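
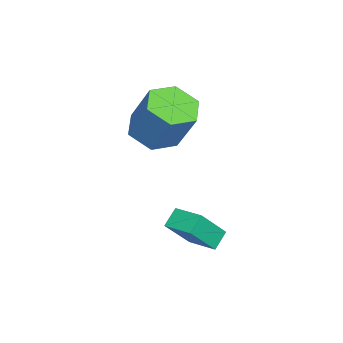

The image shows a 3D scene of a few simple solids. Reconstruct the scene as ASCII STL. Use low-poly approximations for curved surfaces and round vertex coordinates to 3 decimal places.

solid 
facet normal -0.531 -0.833 -0.157
outer loop
vertex 3.32 2.724 0.404
vertex 2.705 3.018 0.927
vertex 2.527 3.486 -0.958
endloop
endfacet
facet normal 0.716 -0.342 -0.608
outer loop
vertex 3.175 4.502 -0.767
vertex 3.32 2.724 0.404
vertex 2.527 3.486 -0.958
endloop
endfacet
facet normal -0.531 -0.833 -0.157
outer loop
vertex 2.527 3.486 -0.958
vertex 2.705 3.018 0.927
vertex 1.912 3.78 -0.434
endloop
endfacet
facet normal -0.454 0.436 -0.777
outer loop
vertex 1.912 3.78 -0.434
vertex 3.175 4.502 -0.767
vertex 2.527 3.486 -0.958
endloop
endfacet
facet normal 0.453 -0.435 0.778
outer loop
vertex 3.32 2.724 0.404
vertex 3.353 4.034 1.118
vertex 2.705 3.018 0.927
endloop
endfacet
facet normal 0.716 -0.343 -0.609
outer loop
vertex 3.968 3.74 0.594
vertex 3.32 2.724 0.404
vertex 3.175 4.502 -0.767
endloop
endfacet
facet normal 0.454 -0.435 0.777
outer loop
vertex 3.968 3.74 0.594
vertex 3.353 4.034 1.118
vertex 3.32 2.724 0.404
endloop
endfacet
facet normal -0.716 0.342 0.609
outer loop
vertex 2.705 3.018 0.927
vertex 3.353 4.034 1.118
vertex 1.912 3.78 -0.434
endloop
endfacet
facet normal -0.454 0.435 -0.778
outer loop
vertex 2.56 4.796 -0.244
vertex 3.175 4.502 -0.767
vertex 1.912 3.78 -0.434
endloop
endfacet
facet normal -0.716 0.343 0.608
outer loop
vertex 1.912 3.78 -0.434
vertex 3.353 4.034 1.118
vertex 2.56 4.796 -0.244
endloop
endfacet
facet normal 0.531 0.833 0.157
outer loop
vertex 2.56 4.796 -0.244
vertex 3.968 3.74 0.594
vertex 3.175 4.502 -0.767
endloop
endfacet
facet normal 0.531 0.833 0.156
outer loop
vertex 3.353 4.034 1.118
vertex 3.968 3.74 0.594
vertex 2.56 4.796 -0.244
endloop
endfacet
facet normal -0.294 -0.392 -0.872
outer loop
vertex 0.397 1.77 2.335
vertex -0.623 1.696 2.712
vertex -0.298 2.599 2.196
endloop
endfacet
facet normal 0.712 0.518 -0.474
outer loop
vertex 0.397 1.77 2.335
vertex -0.298 2.599 2.196
vertex 1.003 2.579 4.13
endloop
endfacet
facet normal 0.712 0.518 -0.474
outer loop
vertex 1.003 2.579 4.13
vertex -0.298 2.599 2.196
vertex 0.308 3.407 3.991
endloop
endfacet
facet normal 0.294 0.393 0.871
outer loop
vertex 1.003 2.579 4.13
vertex 0.308 3.407 3.991
vertex -0.017 2.504 4.508
endloop
endfacet
facet normal -0.294 -0.392 -0.872
outer loop
vertex -0.298 2.599 2.196
vertex -0.623 1.696 2.712
vertex -1.318 2.524 2.574
endloop
endfacet
facet normal -0.196 0.917 -0.347
outer loop
vertex -0.298 2.599 2.196
vertex -1.318 2.524 2.574
vertex 0.308 3.407 3.991
endloop
endfacet
facet normal -0.195 0.917 -0.347
outer loop
vertex 0.308 3.407 3.991
vertex -1.318 2.524 2.574
vertex -0.712 3.333 4.369
endloop
endfacet
facet normal 0.294 0.393 0.871
outer loop
vertex 0.308 3.407 3.991
vertex -0.712 3.333 4.369
vertex -0.017 2.504 4.508
endloop
endfacet
facet normal -0.294 -0.392 -0.872
outer loop
vertex -1.318 2.524 2.574
vertex -0.623 1.696 2.712
vertex -1.643 1.621 3.09
endloop
endfacet
facet normal -0.908 0.399 0.127
outer loop
vertex -1.318 2.524 2.574
vertex -1.643 1.621 3.09
vertex -0.712 3.333 4.369
endloop
endfacet
facet normal -0.908 0.399 0.127
outer loop
vertex -0.712 3.333 4.369
vertex -1.643 1.621 3.09
vertex -1.037 2.43 4.885
endloop
endfacet
facet normal 0.294 0.392 0.872
outer loop
vertex -0.712 3.333 4.369
vertex -1.037 2.43 4.885
vertex -0.017 2.504 4.508
endloop
endfacet
facet normal -0.294 -0.393 -0.871
outer loop
vertex -1.643 1.621 3.09
vertex -0.623 1.696 2.712
vertex -0.948 0.793 3.229
endloop
endfacet
facet normal -0.712 -0.518 0.474
outer loop
vertex -1.643 1.621 3.09
vertex -0.948 0.793 3.229
vertex -1.037 2.43 4.885
endloop
endfacet
facet normal -0.712 -0.518 0.474
outer loop
vertex -1.037 2.43 4.885
vertex -0.948 0.793 3.229
vertex -0.342 1.601 5.024
endloop
endfacet
facet normal 0.294 0.392 0.872
outer loop
vertex -1.037 2.43 4.885
vertex -0.342 1.601 5.024
vertex -0.017 2.504 4.508
endloop
endfacet
facet normal -0.294 -0.393 -0.871
outer loop
vertex -0.948 0.793 3.229
vertex -0.623 1.696 2.712
vertex 0.072 0.867 2.851
endloop
endfacet
facet normal 0.195 -0.917 0.347
outer loop
vertex -0.948 0.793 3.229
vertex 0.072 0.867 2.851
vertex -0.342 1.601 5.024
endloop
endfacet
facet normal 0.196 -0.917 0.347
outer loop
vertex -0.342 1.601 5.024
vertex 0.072 0.867 2.851
vertex 0.678 1.676 4.646
endloop
endfacet
facet normal 0.294 0.392 0.872
outer loop
vertex -0.342 1.601 5.024
vertex 0.678 1.676 4.646
vertex -0.017 2.504 4.508
endloop
endfacet
facet normal -0.294 -0.392 -0.872
outer loop
vertex 0.072 0.867 2.851
vertex -0.623 1.696 2.712
vertex 0.397 1.77 2.335
endloop
endfacet
facet normal 0.908 -0.399 -0.127
outer loop
vertex 0.072 0.867 2.851
vertex 0.397 1.77 2.335
vertex 0.678 1.676 4.646
endloop
endfacet
facet normal 0.908 -0.399 -0.127
outer loop
vertex 0.678 1.676 4.646
vertex 0.397 1.77 2.335
vertex 1.003 2.579 4.13
endloop
endfacet
facet normal 0.294 0.392 0.872
outer loop
vertex 0.678 1.676 4.646
vertex 1.003 2.579 4.13
vertex -0.017 2.504 4.508
endloop
endfacet

endsolid


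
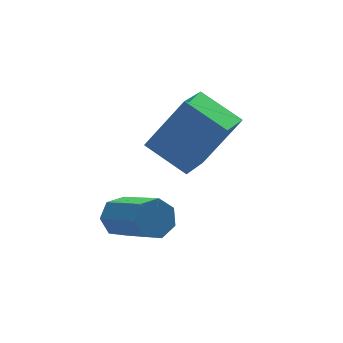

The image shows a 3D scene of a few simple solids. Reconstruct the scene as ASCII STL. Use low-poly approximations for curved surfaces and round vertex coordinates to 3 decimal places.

solid 
facet normal -0.551 0.154 -0.820
outer loop
vertex 0.457 1.756 2.848
vertex 1.469 2.587 2.325
vertex 1.101 0.558 2.191
endloop
endfacet
facet normal -0.718 -0.589 0.371
outer loop
vertex 2.191 0.253 3.815
vertex 0.457 1.756 2.848
vertex 1.101 0.558 2.191
endloop
endfacet
facet normal -0.551 0.154 -0.820
outer loop
vertex 1.101 0.558 2.191
vertex 1.469 2.587 2.325
vertex 2.113 1.389 1.668
endloop
endfacet
facet normal 0.426 -0.793 -0.435
outer loop
vertex 2.113 1.389 1.668
vertex 2.191 0.253 3.815
vertex 1.101 0.558 2.191
endloop
endfacet
facet normal -0.426 0.793 0.435
outer loop
vertex 0.457 1.756 2.848
vertex 2.559 2.282 3.949
vertex 1.469 2.587 2.325
endloop
endfacet
facet normal -0.718 -0.589 0.371
outer loop
vertex 1.547 1.451 4.472
vertex 0.457 1.756 2.848
vertex 2.191 0.253 3.815
endloop
endfacet
facet normal -0.426 0.793 0.435
outer loop
vertex 1.547 1.451 4.472
vertex 2.559 2.282 3.949
vertex 0.457 1.756 2.848
endloop
endfacet
facet normal 0.718 0.589 -0.371
outer loop
vertex 1.469 2.587 2.325
vertex 2.559 2.282 3.949
vertex 2.113 1.389 1.668
endloop
endfacet
facet normal 0.426 -0.793 -0.435
outer loop
vertex 3.203 1.084 3.292
vertex 2.191 0.253 3.815
vertex 2.113 1.389 1.668
endloop
endfacet
facet normal 0.718 0.589 -0.371
outer loop
vertex 2.113 1.389 1.668
vertex 2.559 2.282 3.949
vertex 3.203 1.084 3.292
endloop
endfacet
facet normal 0.551 -0.154 0.820
outer loop
vertex 3.203 1.084 3.292
vertex 1.547 1.451 4.472
vertex 2.191 0.253 3.815
endloop
endfacet
facet normal 0.551 -0.154 0.820
outer loop
vertex 2.559 2.282 3.949
vertex 1.547 1.451 4.472
vertex 3.203 1.084 3.292
endloop
endfacet
facet normal -0.115 0.832 -0.543
outer loop
vertex -0.445 1.293 1.33
vertex -0.738 0.948 0.863
vertex -1.006 1.245 1.375
endloop
endfacet
facet normal 0.020 0.548 0.836
outer loop
vertex -0.445 1.293 1.33
vertex -1.006 1.245 1.375
vertex -0.23 -0.263 2.344
endloop
endfacet
facet normal 0.020 0.548 0.836
outer loop
vertex -0.23 -0.263 2.344
vertex -1.006 1.245 1.375
vertex -0.791 -0.311 2.389
endloop
endfacet
facet normal 0.115 -0.832 0.543
outer loop
vertex -0.23 -0.263 2.344
vertex -0.791 -0.311 2.389
vertex -0.522 -0.608 1.877
endloop
endfacet
facet normal -0.116 0.832 -0.543
outer loop
vertex -1.006 1.245 1.375
vertex -0.738 0.948 0.863
vertex -1.364 0.973 1.035
endloop
endfacet
facet normal -0.764 0.275 0.584
outer loop
vertex -1.006 1.245 1.375
vertex -1.364 0.973 1.035
vertex -0.791 -0.311 2.389
endloop
endfacet
facet normal -0.764 0.275 0.584
outer loop
vertex -0.791 -0.311 2.389
vertex -1.364 0.973 1.035
vertex -1.149 -0.583 2.049
endloop
endfacet
facet normal 0.116 -0.832 0.543
outer loop
vertex -0.791 -0.311 2.389
vertex -1.149 -0.583 2.049
vertex -0.522 -0.608 1.877
endloop
endfacet
facet normal -0.116 0.833 -0.542
outer loop
vertex -1.364 0.973 1.035
vertex -0.738 0.948 0.863
vertex -1.251 0.683 0.565
endloop
endfacet
facet normal -0.973 -0.205 -0.108
outer loop
vertex -1.364 0.973 1.035
vertex -1.251 0.683 0.565
vertex -1.149 -0.583 2.049
endloop
endfacet
facet normal -0.972 -0.206 -0.109
outer loop
vertex -1.149 -0.583 2.049
vertex -1.251 0.683 0.565
vertex -1.035 -0.873 1.579
endloop
endfacet
facet normal 0.115 -0.833 0.542
outer loop
vertex -1.149 -0.583 2.049
vertex -1.035 -0.873 1.579
vertex -0.522 -0.608 1.877
endloop
endfacet
facet normal -0.115 0.832 -0.542
outer loop
vertex -1.251 0.683 0.565
vertex -0.738 0.948 0.863
vertex -0.751 0.592 0.319
endloop
endfacet
facet normal -0.450 -0.531 -0.718
outer loop
vertex -1.251 0.683 0.565
vertex -0.751 0.592 0.319
vertex -1.035 -0.873 1.579
endloop
endfacet
facet normal -0.450 -0.531 -0.718
outer loop
vertex -1.035 -0.873 1.579
vertex -0.751 0.592 0.319
vertex -0.536 -0.964 1.334
endloop
endfacet
facet normal 0.115 -0.832 0.543
outer loop
vertex -1.035 -0.873 1.579
vertex -0.536 -0.964 1.334
vertex -0.522 -0.608 1.877
endloop
endfacet
facet normal -0.115 0.832 -0.542
outer loop
vertex -0.751 0.592 0.319
vertex -0.738 0.948 0.863
vertex -0.241 0.769 0.483
endloop
endfacet
facet normal 0.412 -0.457 -0.788
outer loop
vertex -0.751 0.592 0.319
vertex -0.241 0.769 0.483
vertex -0.536 -0.964 1.334
endloop
endfacet
facet normal 0.411 -0.457 -0.789
outer loop
vertex -0.536 -0.964 1.334
vertex -0.241 0.769 0.483
vertex -0.026 -0.787 1.497
endloop
endfacet
facet normal 0.115 -0.832 0.543
outer loop
vertex -0.536 -0.964 1.334
vertex -0.026 -0.787 1.497
vertex -0.522 -0.608 1.877
endloop
endfacet
facet normal -0.115 0.832 -0.542
outer loop
vertex -0.241 0.769 0.483
vertex -0.738 0.948 0.863
vertex -0.105 1.081 0.933
endloop
endfacet
facet normal 0.964 -0.039 -0.264
outer loop
vertex -0.241 0.769 0.483
vertex -0.105 1.081 0.933
vertex -0.026 -0.787 1.497
endloop
endfacet
facet normal 0.964 -0.039 -0.264
outer loop
vertex -0.026 -0.787 1.497
vertex -0.105 1.081 0.933
vertex 0.11 -0.475 1.947
endloop
endfacet
facet normal 0.115 -0.832 0.542
outer loop
vertex -0.026 -0.787 1.497
vertex 0.11 -0.475 1.947
vertex -0.522 -0.608 1.877
endloop
endfacet
facet normal -0.115 0.832 -0.543
outer loop
vertex -0.105 1.081 0.933
vertex -0.738 0.948 0.863
vertex -0.445 1.293 1.33
endloop
endfacet
facet normal 0.790 0.408 0.458
outer loop
vertex -0.105 1.081 0.933
vertex -0.445 1.293 1.33
vertex 0.11 -0.475 1.947
endloop
endfacet
facet normal 0.790 0.408 0.458
outer loop
vertex 0.11 -0.475 1.947
vertex -0.445 1.293 1.33
vertex -0.23 -0.263 2.344
endloop
endfacet
facet normal 0.115 -0.832 0.543
outer loop
vertex 0.11 -0.475 1.947
vertex -0.23 -0.263 2.344
vertex -0.522 -0.608 1.877
endloop
endfacet

endsolid


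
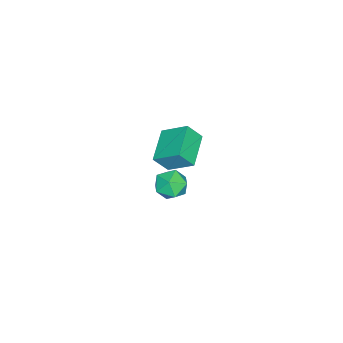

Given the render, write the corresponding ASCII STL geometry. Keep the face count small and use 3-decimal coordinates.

solid 
facet normal -0.344 0.515 -0.785
outer loop
vertex 0.348 -0.1 3.924
vertex 2.142 0.286 3.391
vertex 0.373 -1.458 3.022
endloop
endfacet
facet normal -0.939 -0.202 0.278
outer loop
vertex 0.778 -2.066 3.949
vertex 0.348 -0.1 3.924
vertex 0.373 -1.458 3.022
endloop
endfacet
facet normal -0.344 0.515 -0.785
outer loop
vertex 0.373 -1.458 3.022
vertex 2.142 0.286 3.391
vertex 2.166 -1.072 2.49
endloop
endfacet
facet normal 0.015 -0.833 -0.553
outer loop
vertex 2.166 -1.072 2.49
vertex 0.778 -2.066 3.949
vertex 0.373 -1.458 3.022
endloop
endfacet
facet normal -0.015 0.833 0.553
outer loop
vertex 0.348 -0.1 3.924
vertex 2.547 -0.322 4.318
vertex 2.142 0.286 3.391
endloop
endfacet
facet normal -0.939 -0.202 0.279
outer loop
vertex 0.754 -0.708 4.85
vertex 0.348 -0.1 3.924
vertex 0.778 -2.066 3.949
endloop
endfacet
facet normal -0.015 0.833 0.553
outer loop
vertex 0.754 -0.708 4.85
vertex 2.547 -0.322 4.318
vertex 0.348 -0.1 3.924
endloop
endfacet
facet normal 0.939 0.201 -0.278
outer loop
vertex 2.142 0.286 3.391
vertex 2.547 -0.322 4.318
vertex 2.166 -1.072 2.49
endloop
endfacet
facet normal 0.015 -0.833 -0.553
outer loop
vertex 2.572 -1.68 3.416
vertex 0.778 -2.066 3.949
vertex 2.166 -1.072 2.49
endloop
endfacet
facet normal 0.939 0.202 -0.279
outer loop
vertex 2.166 -1.072 2.49
vertex 2.547 -0.322 4.318
vertex 2.572 -1.68 3.416
endloop
endfacet
facet normal 0.344 -0.515 0.785
outer loop
vertex 2.572 -1.68 3.416
vertex 0.754 -0.708 4.85
vertex 0.778 -2.066 3.949
endloop
endfacet
facet normal 0.344 -0.515 0.785
outer loop
vertex 2.547 -0.322 4.318
vertex 0.754 -0.708 4.85
vertex 2.572 -1.68 3.416
endloop
endfacet
facet normal -0.588 0.588 0.556
outer loop
vertex -1.354 -1.682 -2.152
vertex -2.171 -2.125 -2.547
vertex -1.751 -2.498 -1.709
endloop
endfacet
facet normal 0.033 0.464 0.885
outer loop
vertex -1.354 -1.682 -2.152
vertex -1.751 -2.498 -1.709
vertex -0.749 -2.407 -1.794
endloop
endfacet
facet normal 0.558 0.692 0.458
outer loop
vertex -1.354 -1.682 -2.152
vertex -0.749 -2.407 -1.794
vertex -0.55 -1.977 -2.685
endloop
endfacet
facet normal 0.261 0.956 -0.135
outer loop
vertex -1.354 -1.682 -2.152
vertex -0.55 -1.977 -2.685
vertex -1.428 -1.803 -3.151
endloop
endfacet
facet normal -0.447 0.891 -0.075
outer loop
vertex -1.354 -1.682 -2.152
vertex -1.428 -1.803 -3.151
vertex -2.171 -2.125 -2.547
endloop
endfacet
facet normal 0.104 -0.241 0.965
outer loop
vertex -0.749 -2.407 -1.794
vertex -1.751 -2.498 -1.709
vertex -1.192 -3.297 -1.969
endloop
endfacet
facet normal -0.901 -0.043 0.432
outer loop
vertex -1.751 -2.498 -1.709
vertex -2.171 -2.125 -2.547
vertex -2.07 -3.123 -2.435
endloop
endfacet
facet normal -0.673 0.450 -0.587
outer loop
vertex -2.171 -2.125 -2.547
vertex -1.428 -1.803 -3.151
vertex -1.871 -2.693 -3.326
endloop
endfacet
facet normal 0.473 0.554 -0.685
outer loop
vertex -1.428 -1.803 -3.151
vertex -0.55 -1.977 -2.685
vertex -0.869 -2.602 -3.411
endloop
endfacet
facet normal 0.953 0.127 0.274
outer loop
vertex -0.55 -1.977 -2.685
vertex -0.749 -2.407 -1.794
vertex -0.449 -2.975 -2.573
endloop
endfacet
facet normal -0.261 -0.956 0.135
outer loop
vertex -1.266 -3.418 -2.968
vertex -1.192 -3.297 -1.969
vertex -2.07 -3.123 -2.435
endloop
endfacet
facet normal -0.558 -0.692 -0.458
outer loop
vertex -1.266 -3.418 -2.968
vertex -2.07 -3.123 -2.435
vertex -1.871 -2.693 -3.326
endloop
endfacet
facet normal -0.033 -0.464 -0.885
outer loop
vertex -1.266 -3.418 -2.968
vertex -1.871 -2.693 -3.326
vertex -0.869 -2.602 -3.411
endloop
endfacet
facet normal 0.588 -0.588 -0.556
outer loop
vertex -1.266 -3.418 -2.968
vertex -0.869 -2.602 -3.411
vertex -0.449 -2.975 -2.573
endloop
endfacet
facet normal 0.447 -0.891 0.075
outer loop
vertex -1.266 -3.418 -2.968
vertex -0.449 -2.975 -2.573
vertex -1.192 -3.297 -1.969
endloop
endfacet
facet normal -0.473 -0.554 0.685
outer loop
vertex -2.07 -3.123 -2.435
vertex -1.192 -3.297 -1.969
vertex -1.751 -2.498 -1.709
endloop
endfacet
facet normal -0.953 -0.127 -0.274
outer loop
vertex -1.871 -2.693 -3.326
vertex -2.07 -3.123 -2.435
vertex -2.171 -2.125 -2.547
endloop
endfacet
facet normal -0.104 0.241 -0.965
outer loop
vertex -0.869 -2.602 -3.411
vertex -1.871 -2.693 -3.326
vertex -1.428 -1.803 -3.151
endloop
endfacet
facet normal 0.901 0.043 -0.432
outer loop
vertex -0.449 -2.975 -2.573
vertex -0.869 -2.602 -3.411
vertex -0.55 -1.977 -2.685
endloop
endfacet
facet normal 0.673 -0.450 0.587
outer loop
vertex -1.192 -3.297 -1.969
vertex -0.449 -2.975 -2.573
vertex -0.749 -2.407 -1.794
endloop
endfacet

endsolid


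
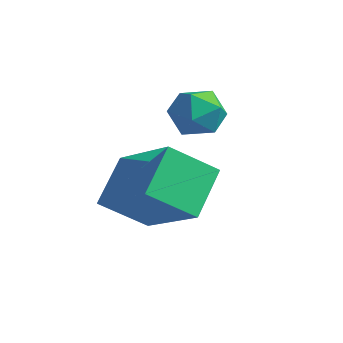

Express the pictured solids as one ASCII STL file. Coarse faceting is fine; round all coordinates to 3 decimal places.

solid 
facet normal -0.524 -0.478 0.705
outer loop
vertex -0.488 0.307 2.659
vertex -0.234 -0.357 2.398
vertex 0.152 0.011 2.934
endloop
endfacet
facet normal -0.322 0.169 0.931
outer loop
vertex -0.488 0.307 2.659
vertex 0.152 0.011 2.934
vertex 0.111 0.752 2.785
endloop
endfacet
facet normal -0.586 0.654 0.478
outer loop
vertex -0.488 0.307 2.659
vertex 0.111 0.752 2.785
vertex -0.301 0.842 2.157
endloop
endfacet
facet normal -0.951 0.307 -0.028
outer loop
vertex -0.488 0.307 2.659
vertex -0.301 0.842 2.157
vertex -0.515 0.156 1.917
endloop
endfacet
facet normal -0.912 -0.394 0.113
outer loop
vertex -0.488 0.307 2.659
vertex -0.515 0.156 1.917
vertex -0.234 -0.357 2.398
endloop
endfacet
facet normal 0.388 0.202 0.899
outer loop
vertex 0.111 0.752 2.785
vertex 0.152 0.011 2.934
vertex 0.735 0.364 2.603
endloop
endfacet
facet normal 0.064 -0.844 0.533
outer loop
vertex 0.152 0.011 2.934
vertex -0.234 -0.357 2.398
vertex 0.521 -0.322 2.363
endloop
endfacet
facet normal -0.564 -0.708 -0.425
outer loop
vertex -0.234 -0.357 2.398
vertex -0.515 0.156 1.917
vertex 0.109 -0.232 1.735
endloop
endfacet
facet normal -0.628 0.424 -0.653
outer loop
vertex -0.515 0.156 1.917
vertex -0.301 0.842 2.157
vertex 0.068 0.509 1.586
endloop
endfacet
facet normal -0.038 0.985 0.166
outer loop
vertex -0.301 0.842 2.157
vertex 0.111 0.752 2.785
vertex 0.454 0.877 2.122
endloop
endfacet
facet normal 0.951 -0.307 0.028
outer loop
vertex 0.708 0.213 1.861
vertex 0.735 0.364 2.603
vertex 0.521 -0.322 2.363
endloop
endfacet
facet normal 0.586 -0.654 -0.478
outer loop
vertex 0.708 0.213 1.861
vertex 0.521 -0.322 2.363
vertex 0.109 -0.232 1.735
endloop
endfacet
facet normal 0.322 -0.169 -0.931
outer loop
vertex 0.708 0.213 1.861
vertex 0.109 -0.232 1.735
vertex 0.068 0.509 1.586
endloop
endfacet
facet normal 0.524 0.478 -0.705
outer loop
vertex 0.708 0.213 1.861
vertex 0.068 0.509 1.586
vertex 0.454 0.877 2.122
endloop
endfacet
facet normal 0.912 0.394 -0.113
outer loop
vertex 0.708 0.213 1.861
vertex 0.454 0.877 2.122
vertex 0.735 0.364 2.603
endloop
endfacet
facet normal 0.628 -0.424 0.653
outer loop
vertex 0.521 -0.322 2.363
vertex 0.735 0.364 2.603
vertex 0.152 0.011 2.934
endloop
endfacet
facet normal 0.038 -0.985 -0.166
outer loop
vertex 0.109 -0.232 1.735
vertex 0.521 -0.322 2.363
vertex -0.234 -0.357 2.398
endloop
endfacet
facet normal -0.388 -0.202 -0.899
outer loop
vertex 0.068 0.509 1.586
vertex 0.109 -0.232 1.735
vertex -0.515 0.156 1.917
endloop
endfacet
facet normal -0.064 0.844 -0.533
outer loop
vertex 0.454 0.877 2.122
vertex 0.068 0.509 1.586
vertex -0.301 0.842 2.157
endloop
endfacet
facet normal 0.564 0.708 0.425
outer loop
vertex 0.735 0.364 2.603
vertex 0.454 0.877 2.122
vertex 0.111 0.752 2.785
endloop
endfacet
facet normal -0.475 -0.655 0.588
outer loop
vertex 1.309 -2.536 1.213
vertex 0.924 -1.458 2.103
vertex -0.529 -2.239 0.059
endloop
endfacet
facet normal 0.266 -0.743 -0.614
outer loop
vertex 0.136 -1.322 -0.763
vertex 1.309 -2.536 1.213
vertex -0.529 -2.239 0.059
endloop
endfacet
facet normal -0.474 -0.656 0.588
outer loop
vertex -0.529 -2.239 0.059
vertex 0.924 -1.458 2.103
vertex -0.914 -1.162 0.95
endloop
endfacet
facet normal -0.839 0.136 -0.527
outer loop
vertex -0.914 -1.162 0.95
vertex 0.136 -1.322 -0.763
vertex -0.529 -2.239 0.059
endloop
endfacet
facet normal 0.839 -0.136 0.527
outer loop
vertex 1.309 -2.536 1.213
vertex 1.589 -0.541 1.281
vertex 0.924 -1.458 2.103
endloop
endfacet
facet normal 0.266 -0.743 -0.614
outer loop
vertex 1.974 -1.618 0.39
vertex 1.309 -2.536 1.213
vertex 0.136 -1.322 -0.763
endloop
endfacet
facet normal 0.839 -0.136 0.527
outer loop
vertex 1.974 -1.618 0.39
vertex 1.589 -0.541 1.281
vertex 1.309 -2.536 1.213
endloop
endfacet
facet normal -0.266 0.743 0.614
outer loop
vertex 0.924 -1.458 2.103
vertex 1.589 -0.541 1.281
vertex -0.914 -1.162 0.95
endloop
endfacet
facet normal -0.839 0.135 -0.527
outer loop
vertex -0.249 -0.244 0.127
vertex 0.136 -1.322 -0.763
vertex -0.914 -1.162 0.95
endloop
endfacet
facet normal -0.266 0.743 0.614
outer loop
vertex -0.914 -1.162 0.95
vertex 1.589 -0.541 1.281
vertex -0.249 -0.244 0.127
endloop
endfacet
facet normal 0.474 0.655 -0.588
outer loop
vertex -0.249 -0.244 0.127
vertex 1.974 -1.618 0.39
vertex 0.136 -1.322 -0.763
endloop
endfacet
facet normal 0.475 0.656 -0.587
outer loop
vertex 1.589 -0.541 1.281
vertex 1.974 -1.618 0.39
vertex -0.249 -0.244 0.127
endloop
endfacet

endsolid


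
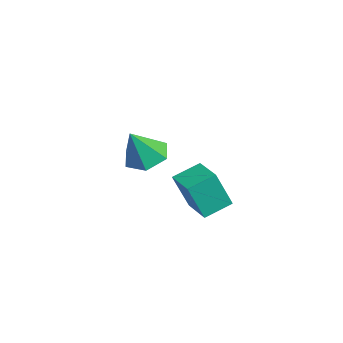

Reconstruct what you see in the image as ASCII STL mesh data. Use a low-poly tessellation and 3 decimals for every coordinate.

solid 
facet normal -0.278 0.405 -0.871
outer loop
vertex -3.233 0.819 -1.031
vertex -3.86 0.18 -1.128
vertex -4.062 0.949 -0.706
endloop
endfacet
facet normal 0.367 0.630 0.684
outer loop
vertex -3.233 0.819 -1.031
vertex -4.062 0.949 -0.706
vertex -3.42 -0.46 0.248
endloop
endfacet
facet normal -0.278 0.405 -0.871
outer loop
vertex -4.062 0.949 -0.706
vertex -3.86 0.18 -1.128
vertex -4.689 0.31 -0.803
endloop
endfacet
facet normal -0.470 0.338 0.815
outer loop
vertex -4.062 0.949 -0.706
vertex -4.689 0.31 -0.803
vertex -3.42 -0.46 0.248
endloop
endfacet
facet normal -0.278 0.405 -0.871
outer loop
vertex -4.689 0.31 -0.803
vertex -3.86 0.18 -1.128
vertex -4.486 -0.459 -1.225
endloop
endfacet
facet normal -0.714 -0.472 0.517
outer loop
vertex -4.689 0.31 -0.803
vertex -4.486 -0.459 -1.225
vertex -3.42 -0.46 0.248
endloop
endfacet
facet normal -0.278 0.405 -0.871
outer loop
vertex -4.486 -0.459 -1.225
vertex -3.86 0.18 -1.128
vertex -3.657 -0.589 -1.55
endloop
endfacet
facet normal -0.121 -0.989 0.087
outer loop
vertex -4.486 -0.459 -1.225
vertex -3.657 -0.589 -1.55
vertex -3.42 -0.46 0.248
endloop
endfacet
facet normal -0.278 0.405 -0.871
outer loop
vertex -3.657 -0.589 -1.55
vertex -3.86 0.18 -1.128
vertex -3.03 0.05 -1.453
endloop
endfacet
facet normal 0.716 -0.696 -0.044
outer loop
vertex -3.657 -0.589 -1.55
vertex -3.03 0.05 -1.453
vertex -3.42 -0.46 0.248
endloop
endfacet
facet normal -0.278 0.405 -0.871
outer loop
vertex -3.03 0.05 -1.453
vertex -3.86 0.18 -1.128
vertex -3.233 0.819 -1.031
endloop
endfacet
facet normal 0.960 0.114 0.254
outer loop
vertex -3.03 0.05 -1.453
vertex -3.233 0.819 -1.031
vertex -3.42 -0.46 0.248
endloop
endfacet
facet normal -0.961 -0.272 -0.049
outer loop
vertex -0.094 0.512 -0.155
vertex -0.397 1.508 0.26
vertex -0.186 1.103 -1.639
endloop
endfacet
facet normal 0.270 -0.889 -0.371
outer loop
vertex 0.977 1.432 -1.58
vertex -0.094 0.512 -0.155
vertex -0.186 1.103 -1.639
endloop
endfacet
facet normal -0.961 -0.272 -0.049
outer loop
vertex -0.186 1.103 -1.639
vertex -0.397 1.508 0.26
vertex -0.489 2.098 -1.224
endloop
endfacet
facet normal -0.057 0.369 -0.928
outer loop
vertex -0.489 2.098 -1.224
vertex 0.977 1.432 -1.58
vertex -0.186 1.103 -1.639
endloop
endfacet
facet normal 0.057 -0.369 0.928
outer loop
vertex -0.094 0.512 -0.155
vertex 0.766 1.837 0.319
vertex -0.397 1.508 0.26
endloop
endfacet
facet normal 0.271 -0.889 -0.370
outer loop
vertex 1.069 0.842 -0.096
vertex -0.094 0.512 -0.155
vertex 0.977 1.432 -1.58
endloop
endfacet
facet normal 0.058 -0.369 0.928
outer loop
vertex 1.069 0.842 -0.096
vertex 0.766 1.837 0.319
vertex -0.094 0.512 -0.155
endloop
endfacet
facet normal -0.270 0.889 0.370
outer loop
vertex -0.397 1.508 0.26
vertex 0.766 1.837 0.319
vertex -0.489 2.098 -1.224
endloop
endfacet
facet normal -0.058 0.369 -0.928
outer loop
vertex 0.674 2.428 -1.165
vertex 0.977 1.432 -1.58
vertex -0.489 2.098 -1.224
endloop
endfacet
facet normal -0.271 0.888 0.371
outer loop
vertex -0.489 2.098 -1.224
vertex 0.766 1.837 0.319
vertex 0.674 2.428 -1.165
endloop
endfacet
facet normal 0.961 0.272 0.049
outer loop
vertex 0.674 2.428 -1.165
vertex 1.069 0.842 -0.096
vertex 0.977 1.432 -1.58
endloop
endfacet
facet normal 0.961 0.272 0.049
outer loop
vertex 0.766 1.837 0.319
vertex 1.069 0.842 -0.096
vertex 0.674 2.428 -1.165
endloop
endfacet

endsolid


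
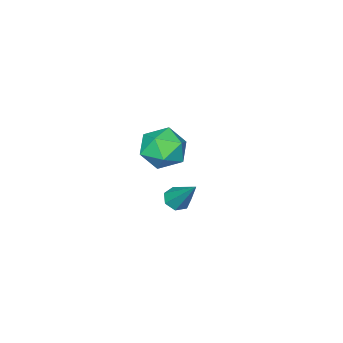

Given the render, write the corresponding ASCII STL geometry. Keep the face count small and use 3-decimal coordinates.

solid 
facet normal -0.143 -0.626 -0.766
outer loop
vertex 2.04 0.875 -0.015
vertex 1.462 0.992 -0.003
vertex 1.887 1.267 -0.307
endloop
endfacet
facet normal 0.948 0.308 -0.083
outer loop
vertex 2.04 0.875 -0.015
vertex 1.887 1.267 -0.307
vertex 1.738 2.208 1.483
endloop
endfacet
facet normal -0.142 -0.627 -0.766
outer loop
vertex 1.887 1.267 -0.307
vertex 1.462 0.992 -0.003
vertex 1.413 1.451 -0.37
endloop
endfacet
facet normal 0.377 0.832 -0.406
outer loop
vertex 1.887 1.267 -0.307
vertex 1.413 1.451 -0.37
vertex 1.738 2.208 1.483
endloop
endfacet
facet normal -0.142 -0.627 -0.766
outer loop
vertex 1.413 1.451 -0.37
vertex 1.462 0.992 -0.003
vertex 0.977 1.29 -0.157
endloop
endfacet
facet normal -0.447 0.853 -0.270
outer loop
vertex 1.413 1.451 -0.37
vertex 0.977 1.29 -0.157
vertex 1.738 2.208 1.483
endloop
endfacet
facet normal -0.142 -0.627 -0.766
outer loop
vertex 0.977 1.29 -0.157
vertex 1.462 0.992 -0.003
vertex 0.906 0.904 0.172
endloop
endfacet
facet normal -0.908 0.356 0.222
outer loop
vertex 0.977 1.29 -0.157
vertex 0.906 0.904 0.172
vertex 1.738 2.208 1.483
endloop
endfacet
facet normal -0.142 -0.626 -0.766
outer loop
vertex 0.906 0.904 0.172
vertex 1.462 0.992 -0.003
vertex 1.254 0.584 0.369
endloop
endfacet
facet normal -0.657 -0.284 0.699
outer loop
vertex 0.906 0.904 0.172
vertex 1.254 0.584 0.369
vertex 1.738 2.208 1.483
endloop
endfacet
facet normal -0.141 -0.627 -0.766
outer loop
vertex 1.254 0.584 0.369
vertex 1.462 0.992 -0.003
vertex 1.759 0.572 0.286
endloop
endfacet
facet normal 0.118 -0.585 0.802
outer loop
vertex 1.254 0.584 0.369
vertex 1.759 0.572 0.286
vertex 1.738 2.208 1.483
endloop
endfacet
facet normal -0.143 -0.628 -0.765
outer loop
vertex 1.759 0.572 0.286
vertex 1.462 0.992 -0.003
vertex 2.04 0.875 -0.015
endloop
endfacet
facet normal 0.832 -0.321 0.453
outer loop
vertex 1.759 0.572 0.286
vertex 2.04 0.875 -0.015
vertex 1.738 2.208 1.483
endloop
endfacet
facet normal -0.536 0.842 0.062
outer loop
vertex -2.992 -2.677 -2.047
vertex -3.842 -3.258 -1.497
vertex -2.984 -2.757 -0.883
endloop
endfacet
facet normal 0.164 0.984 0.067
outer loop
vertex -2.992 -2.677 -2.047
vertex -2.984 -2.757 -0.883
vertex -1.991 -2.882 -1.482
endloop
endfacet
facet normal 0.447 0.719 -0.532
outer loop
vertex -2.992 -2.677 -2.047
vertex -1.991 -2.882 -1.482
vertex -2.234 -3.459 -2.467
endloop
endfacet
facet normal -0.076 0.414 -0.907
outer loop
vertex -2.992 -2.677 -2.047
vertex -2.234 -3.459 -2.467
vertex -3.378 -3.691 -2.477
endloop
endfacet
facet normal -0.684 0.490 -0.540
outer loop
vertex -2.992 -2.677 -2.047
vertex -3.378 -3.691 -2.477
vertex -3.842 -3.258 -1.497
endloop
endfacet
facet normal 0.454 0.640 0.620
outer loop
vertex -1.991 -2.882 -1.482
vertex -2.984 -2.757 -0.883
vertex -2.222 -3.589 -0.583
endloop
endfacet
facet normal -0.677 0.410 0.612
outer loop
vertex -2.984 -2.757 -0.883
vertex -3.842 -3.258 -1.497
vertex -3.366 -3.821 -0.593
endloop
endfacet
facet normal -0.918 -0.162 -0.363
outer loop
vertex -3.842 -3.258 -1.497
vertex -3.378 -3.691 -2.477
vertex -3.609 -4.398 -1.578
endloop
endfacet
facet normal 0.066 -0.284 -0.956
outer loop
vertex -3.378 -3.691 -2.477
vertex -2.234 -3.459 -2.467
vertex -2.616 -4.523 -2.177
endloop
endfacet
facet normal 0.913 0.211 -0.349
outer loop
vertex -2.234 -3.459 -2.467
vertex -1.991 -2.882 -1.482
vertex -1.758 -4.022 -1.563
endloop
endfacet
facet normal 0.076 -0.414 0.907
outer loop
vertex -2.608 -4.603 -1.013
vertex -2.222 -3.589 -0.583
vertex -3.366 -3.821 -0.593
endloop
endfacet
facet normal -0.447 -0.719 0.532
outer loop
vertex -2.608 -4.603 -1.013
vertex -3.366 -3.821 -0.593
vertex -3.609 -4.398 -1.578
endloop
endfacet
facet normal -0.164 -0.984 -0.067
outer loop
vertex -2.608 -4.603 -1.013
vertex -3.609 -4.398 -1.578
vertex -2.616 -4.523 -2.177
endloop
endfacet
facet normal 0.536 -0.842 -0.062
outer loop
vertex -2.608 -4.603 -1.013
vertex -2.616 -4.523 -2.177
vertex -1.758 -4.022 -1.563
endloop
endfacet
facet normal 0.684 -0.490 0.540
outer loop
vertex -2.608 -4.603 -1.013
vertex -1.758 -4.022 -1.563
vertex -2.222 -3.589 -0.583
endloop
endfacet
facet normal -0.066 0.284 0.956
outer loop
vertex -3.366 -3.821 -0.593
vertex -2.222 -3.589 -0.583
vertex -2.984 -2.757 -0.883
endloop
endfacet
facet normal -0.913 -0.211 0.349
outer loop
vertex -3.609 -4.398 -1.578
vertex -3.366 -3.821 -0.593
vertex -3.842 -3.258 -1.497
endloop
endfacet
facet normal -0.454 -0.640 -0.620
outer loop
vertex -2.616 -4.523 -2.177
vertex -3.609 -4.398 -1.578
vertex -3.378 -3.691 -2.477
endloop
endfacet
facet normal 0.677 -0.410 -0.612
outer loop
vertex -1.758 -4.022 -1.563
vertex -2.616 -4.523 -2.177
vertex -2.234 -3.459 -2.467
endloop
endfacet
facet normal 0.918 0.162 0.363
outer loop
vertex -2.222 -3.589 -0.583
vertex -1.758 -4.022 -1.563
vertex -1.991 -2.882 -1.482
endloop
endfacet

endsolid


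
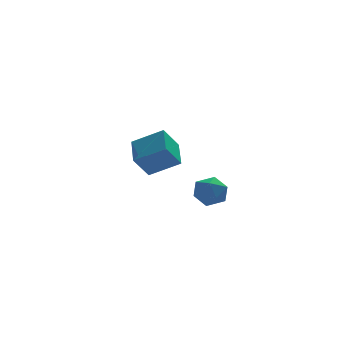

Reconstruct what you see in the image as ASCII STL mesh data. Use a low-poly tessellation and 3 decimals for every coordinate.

solid 
facet normal -0.639 0.759 0.125
outer loop
vertex 1.482 -1.642 -3.355
vertex 1.536 -1.708 -2.677
vertex 1.962 -1.294 -3.015
endloop
endfacet
facet normal -0.267 0.836 -0.479
outer loop
vertex 1.482 -1.642 -3.355
vertex 1.962 -1.294 -3.015
vertex 2.112 -1.589 -3.613
endloop
endfacet
facet normal -0.385 0.260 -0.886
outer loop
vertex 1.482 -1.642 -3.355
vertex 2.112 -1.589 -3.613
vertex 1.78 -2.185 -3.644
endloop
endfacet
facet normal -0.829 -0.171 -0.532
outer loop
vertex 1.482 -1.642 -3.355
vertex 1.78 -2.185 -3.644
vertex 1.424 -2.259 -3.066
endloop
endfacet
facet normal -0.986 0.136 0.092
outer loop
vertex 1.482 -1.642 -3.355
vertex 1.424 -2.259 -3.066
vertex 1.536 -1.708 -2.677
endloop
endfacet
facet normal 0.426 0.849 -0.312
outer loop
vertex 2.112 -1.589 -3.613
vertex 1.962 -1.294 -3.015
vertex 2.556 -1.621 -3.094
endloop
endfacet
facet normal -0.176 0.725 0.666
outer loop
vertex 1.962 -1.294 -3.015
vertex 1.536 -1.708 -2.677
vertex 2.2 -1.695 -2.516
endloop
endfacet
facet normal -0.737 -0.283 0.613
outer loop
vertex 1.536 -1.708 -2.677
vertex 1.424 -2.259 -3.066
vertex 1.868 -2.291 -2.547
endloop
endfacet
facet normal -0.483 -0.781 -0.397
outer loop
vertex 1.424 -2.259 -3.066
vertex 1.78 -2.185 -3.644
vertex 2.018 -2.586 -3.145
endloop
endfacet
facet normal 0.236 -0.081 -0.968
outer loop
vertex 1.78 -2.185 -3.644
vertex 2.112 -1.589 -3.613
vertex 2.444 -2.172 -3.483
endloop
endfacet
facet normal 0.829 0.171 0.532
outer loop
vertex 2.498 -2.238 -2.805
vertex 2.556 -1.621 -3.094
vertex 2.2 -1.695 -2.516
endloop
endfacet
facet normal 0.385 -0.260 0.886
outer loop
vertex 2.498 -2.238 -2.805
vertex 2.2 -1.695 -2.516
vertex 1.868 -2.291 -2.547
endloop
endfacet
facet normal 0.267 -0.836 0.479
outer loop
vertex 2.498 -2.238 -2.805
vertex 1.868 -2.291 -2.547
vertex 2.018 -2.586 -3.145
endloop
endfacet
facet normal 0.639 -0.759 -0.125
outer loop
vertex 2.498 -2.238 -2.805
vertex 2.018 -2.586 -3.145
vertex 2.444 -2.172 -3.483
endloop
endfacet
facet normal 0.986 -0.136 -0.092
outer loop
vertex 2.498 -2.238 -2.805
vertex 2.444 -2.172 -3.483
vertex 2.556 -1.621 -3.094
endloop
endfacet
facet normal 0.483 0.781 0.397
outer loop
vertex 2.2 -1.695 -2.516
vertex 2.556 -1.621 -3.094
vertex 1.962 -1.294 -3.015
endloop
endfacet
facet normal -0.236 0.081 0.968
outer loop
vertex 1.868 -2.291 -2.547
vertex 2.2 -1.695 -2.516
vertex 1.536 -1.708 -2.677
endloop
endfacet
facet normal -0.426 -0.849 0.312
outer loop
vertex 2.018 -2.586 -3.145
vertex 1.868 -2.291 -2.547
vertex 1.424 -2.259 -3.066
endloop
endfacet
facet normal 0.176 -0.725 -0.666
outer loop
vertex 2.444 -2.172 -3.483
vertex 2.018 -2.586 -3.145
vertex 1.78 -2.185 -3.644
endloop
endfacet
facet normal 0.737 0.283 -0.613
outer loop
vertex 2.556 -1.621 -3.094
vertex 2.444 -2.172 -3.483
vertex 2.112 -1.589 -3.613
endloop
endfacet
facet normal -0.565 -0.229 0.792
outer loop
vertex 1.251 1.38 -2.204
vertex 1.452 2.559 -1.72
vertex 0.166 1.83 -2.848
endloop
endfacet
facet normal -0.157 -0.914 -0.375
outer loop
vertex 0.788 2.081 -3.72
vertex 1.251 1.38 -2.204
vertex 0.166 1.83 -2.848
endloop
endfacet
facet normal -0.566 -0.228 0.792
outer loop
vertex 0.166 1.83 -2.848
vertex 1.452 2.559 -1.72
vertex 0.367 3.009 -2.365
endloop
endfacet
facet normal -0.810 0.335 -0.481
outer loop
vertex 0.367 3.009 -2.365
vertex 0.788 2.081 -3.72
vertex 0.166 1.83 -2.848
endloop
endfacet
facet normal 0.810 -0.336 0.481
outer loop
vertex 1.251 1.38 -2.204
vertex 2.074 2.81 -2.592
vertex 1.452 2.559 -1.72
endloop
endfacet
facet normal -0.156 -0.914 -0.375
outer loop
vertex 1.873 1.631 -3.075
vertex 1.251 1.38 -2.204
vertex 0.788 2.081 -3.72
endloop
endfacet
facet normal 0.810 -0.335 0.482
outer loop
vertex 1.873 1.631 -3.075
vertex 2.074 2.81 -2.592
vertex 1.251 1.38 -2.204
endloop
endfacet
facet normal 0.156 0.914 0.375
outer loop
vertex 1.452 2.559 -1.72
vertex 2.074 2.81 -2.592
vertex 0.367 3.009 -2.365
endloop
endfacet
facet normal -0.810 0.336 -0.481
outer loop
vertex 0.989 3.26 -3.236
vertex 0.788 2.081 -3.72
vertex 0.367 3.009 -2.365
endloop
endfacet
facet normal 0.156 0.914 0.375
outer loop
vertex 0.367 3.009 -2.365
vertex 2.074 2.81 -2.592
vertex 0.989 3.26 -3.236
endloop
endfacet
facet normal 0.566 0.229 -0.792
outer loop
vertex 0.989 3.26 -3.236
vertex 1.873 1.631 -3.075
vertex 0.788 2.081 -3.72
endloop
endfacet
facet normal 0.565 0.228 -0.793
outer loop
vertex 2.074 2.81 -2.592
vertex 1.873 1.631 -3.075
vertex 0.989 3.26 -3.236
endloop
endfacet

endsolid


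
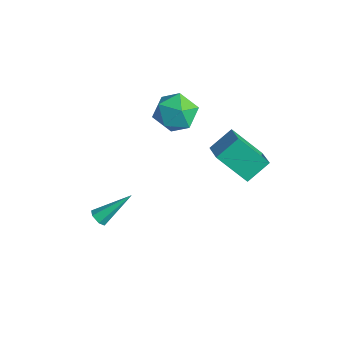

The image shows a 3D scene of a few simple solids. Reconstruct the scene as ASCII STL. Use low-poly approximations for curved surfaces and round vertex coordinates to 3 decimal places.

solid 
facet normal 0.101 0.981 -0.164
outer loop
vertex -2.701 2.004 1.583
vertex -3.565 2.232 2.413
vertex -2.395 2.168 2.752
endloop
endfacet
facet normal 0.717 0.640 -0.277
outer loop
vertex -2.701 2.004 1.583
vertex -2.395 2.168 2.752
vertex -1.861 1.287 2.099
endloop
endfacet
facet normal 0.606 0.147 -0.782
outer loop
vertex -2.701 2.004 1.583
vertex -1.861 1.287 2.099
vertex -2.702 0.806 1.357
endloop
endfacet
facet normal -0.078 0.185 -0.980
outer loop
vertex -2.701 2.004 1.583
vertex -2.702 0.806 1.357
vertex -3.755 1.39 1.551
endloop
endfacet
facet normal -0.390 0.700 -0.598
outer loop
vertex -2.701 2.004 1.583
vertex -3.755 1.39 1.551
vertex -3.565 2.232 2.413
endloop
endfacet
facet normal 0.896 0.302 0.325
outer loop
vertex -1.861 1.287 2.099
vertex -2.395 2.168 2.752
vertex -2.205 1.07 3.249
endloop
endfacet
facet normal -0.101 0.854 0.510
outer loop
vertex -2.395 2.168 2.752
vertex -3.565 2.232 2.413
vertex -3.258 1.654 3.443
endloop
endfacet
facet normal -0.896 0.400 -0.193
outer loop
vertex -3.565 2.232 2.413
vertex -3.755 1.39 1.551
vertex -4.099 1.173 2.701
endloop
endfacet
facet normal -0.391 -0.435 -0.811
outer loop
vertex -3.755 1.39 1.551
vertex -2.702 0.806 1.357
vertex -3.565 0.292 2.048
endloop
endfacet
facet normal 0.717 -0.495 -0.491
outer loop
vertex -2.702 0.806 1.357
vertex -1.861 1.287 2.099
vertex -2.395 0.228 2.387
endloop
endfacet
facet normal 0.078 -0.185 0.980
outer loop
vertex -3.259 0.456 3.217
vertex -2.205 1.07 3.249
vertex -3.258 1.654 3.443
endloop
endfacet
facet normal -0.606 -0.147 0.782
outer loop
vertex -3.259 0.456 3.217
vertex -3.258 1.654 3.443
vertex -4.099 1.173 2.701
endloop
endfacet
facet normal -0.717 -0.640 0.277
outer loop
vertex -3.259 0.456 3.217
vertex -4.099 1.173 2.701
vertex -3.565 0.292 2.048
endloop
endfacet
facet normal -0.101 -0.981 0.164
outer loop
vertex -3.259 0.456 3.217
vertex -3.565 0.292 2.048
vertex -2.395 0.228 2.387
endloop
endfacet
facet normal 0.390 -0.700 0.598
outer loop
vertex -3.259 0.456 3.217
vertex -2.395 0.228 2.387
vertex -2.205 1.07 3.249
endloop
endfacet
facet normal 0.391 0.435 0.811
outer loop
vertex -3.258 1.654 3.443
vertex -2.205 1.07 3.249
vertex -2.395 2.168 2.752
endloop
endfacet
facet normal -0.717 0.495 0.491
outer loop
vertex -4.099 1.173 2.701
vertex -3.258 1.654 3.443
vertex -3.565 2.232 2.413
endloop
endfacet
facet normal -0.896 -0.302 -0.325
outer loop
vertex -3.565 0.292 2.048
vertex -4.099 1.173 2.701
vertex -3.755 1.39 1.551
endloop
endfacet
facet normal 0.101 -0.854 -0.510
outer loop
vertex -2.395 0.228 2.387
vertex -3.565 0.292 2.048
vertex -2.702 0.806 1.357
endloop
endfacet
facet normal 0.896 -0.400 0.193
outer loop
vertex -2.205 1.07 3.249
vertex -2.395 0.228 2.387
vertex -1.861 1.287 2.099
endloop
endfacet
facet normal -0.502 -0.483 0.717
outer loop
vertex 0.016 1.55 1.238
vertex 0.07 2.759 2.09
vertex -1.168 1.982 0.701
endloop
endfacet
facet normal -0.037 -0.817 -0.576
outer loop
vertex -0.07 3.041 -0.87
vertex 0.016 1.55 1.238
vertex -1.168 1.982 0.701
endloop
endfacet
facet normal -0.502 -0.483 0.717
outer loop
vertex -1.168 1.982 0.701
vertex 0.07 2.759 2.09
vertex -1.114 3.191 1.553
endloop
endfacet
facet normal -0.864 0.315 -0.392
outer loop
vertex -1.114 3.191 1.553
vertex -0.07 3.041 -0.87
vertex -1.168 1.982 0.701
endloop
endfacet
facet normal 0.864 -0.315 0.392
outer loop
vertex 0.016 1.55 1.238
vertex 1.168 3.818 0.519
vertex 0.07 2.759 2.09
endloop
endfacet
facet normal -0.037 -0.817 -0.576
outer loop
vertex 1.114 2.609 -0.333
vertex 0.016 1.55 1.238
vertex -0.07 3.041 -0.87
endloop
endfacet
facet normal 0.864 -0.315 0.392
outer loop
vertex 1.114 2.609 -0.333
vertex 1.168 3.818 0.519
vertex 0.016 1.55 1.238
endloop
endfacet
facet normal 0.037 0.817 0.576
outer loop
vertex 0.07 2.759 2.09
vertex 1.168 3.818 0.519
vertex -1.114 3.191 1.553
endloop
endfacet
facet normal -0.864 0.315 -0.392
outer loop
vertex -0.016 4.25 -0.018
vertex -0.07 3.041 -0.87
vertex -1.114 3.191 1.553
endloop
endfacet
facet normal 0.037 0.817 0.576
outer loop
vertex -1.114 3.191 1.553
vertex 1.168 3.818 0.519
vertex -0.016 4.25 -0.018
endloop
endfacet
facet normal 0.502 0.483 -0.717
outer loop
vertex -0.016 4.25 -0.018
vertex 1.114 2.609 -0.333
vertex -0.07 3.041 -0.87
endloop
endfacet
facet normal 0.502 0.483 -0.717
outer loop
vertex 1.168 3.818 0.519
vertex 1.114 2.609 -0.333
vertex -0.016 4.25 -0.018
endloop
endfacet
facet normal -0.190 -0.784 -0.591
outer loop
vertex -2.257 -3.273 -3.526
vertex -2.691 -3.371 -3.256
vertex -2.707 -3.056 -3.669
endloop
endfacet
facet normal 0.492 0.612 -0.619
outer loop
vertex -2.257 -3.273 -3.526
vertex -2.707 -3.056 -3.669
vertex -2.289 -1.709 -2.004
endloop
endfacet
facet normal -0.189 -0.784 -0.591
outer loop
vertex -2.707 -3.056 -3.669
vertex -2.691 -3.371 -3.256
vertex -3.141 -3.154 -3.4
endloop
endfacet
facet normal -0.466 0.741 -0.483
outer loop
vertex -2.707 -3.056 -3.669
vertex -3.141 -3.154 -3.4
vertex -2.289 -1.709 -2.004
endloop
endfacet
facet normal -0.189 -0.784 -0.592
outer loop
vertex -3.141 -3.154 -3.4
vertex -2.691 -3.371 -3.256
vertex -3.124 -3.47 -2.987
endloop
endfacet
facet normal -0.921 0.291 0.261
outer loop
vertex -3.141 -3.154 -3.4
vertex -3.124 -3.47 -2.987
vertex -2.289 -1.709 -2.004
endloop
endfacet
facet normal -0.189 -0.784 -0.592
outer loop
vertex -3.124 -3.47 -2.987
vertex -2.691 -3.371 -3.256
vertex -2.674 -3.687 -2.843
endloop
endfacet
facet normal -0.414 -0.286 0.864
outer loop
vertex -3.124 -3.47 -2.987
vertex -2.674 -3.687 -2.843
vertex -2.289 -1.709 -2.004
endloop
endfacet
facet normal -0.190 -0.784 -0.592
outer loop
vertex -2.674 -3.687 -2.843
vertex -2.691 -3.371 -3.256
vertex -2.241 -3.588 -3.113
endloop
endfacet
facet normal 0.548 -0.415 0.727
outer loop
vertex -2.674 -3.687 -2.843
vertex -2.241 -3.588 -3.113
vertex -2.289 -1.709 -2.004
endloop
endfacet
facet normal -0.190 -0.784 -0.591
outer loop
vertex -2.241 -3.588 -3.113
vertex -2.691 -3.371 -3.256
vertex -2.257 -3.273 -3.526
endloop
endfacet
facet normal 0.999 0.033 -0.013
outer loop
vertex -2.241 -3.588 -3.113
vertex -2.257 -3.273 -3.526
vertex -2.289 -1.709 -2.004
endloop
endfacet

endsolid


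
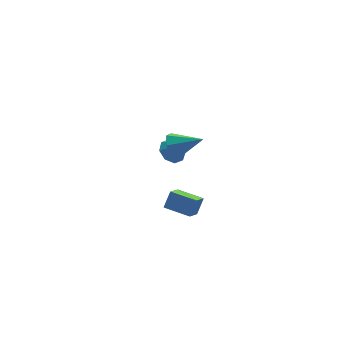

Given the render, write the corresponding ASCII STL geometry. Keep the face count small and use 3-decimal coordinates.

solid 
facet normal -0.552 -0.652 0.519
outer loop
vertex 1.133 -4.742 0.178
vertex -0.017 -3.605 0.384
vertex 0.622 -5.083 -0.794
endloop
endfacet
facet normal 0.705 -0.698 -0.126
outer loop
vertex 1.357 -4.215 -1.484
vertex 1.133 -4.742 0.178
vertex 0.622 -5.083 -0.794
endloop
endfacet
facet normal -0.553 -0.652 0.519
outer loop
vertex 0.622 -5.083 -0.794
vertex -0.017 -3.605 0.384
vertex -0.528 -3.946 -0.589
endloop
endfacet
facet normal -0.444 -0.296 -0.846
outer loop
vertex -0.528 -3.946 -0.589
vertex 1.357 -4.215 -1.484
vertex 0.622 -5.083 -0.794
endloop
endfacet
facet normal 0.444 0.296 0.846
outer loop
vertex 1.133 -4.742 0.178
vertex 0.718 -2.737 -0.306
vertex -0.017 -3.605 0.384
endloop
endfacet
facet normal 0.705 -0.697 -0.126
outer loop
vertex 1.868 -3.874 -0.511
vertex 1.133 -4.742 0.178
vertex 1.357 -4.215 -1.484
endloop
endfacet
facet normal 0.443 0.296 0.846
outer loop
vertex 1.868 -3.874 -0.511
vertex 0.718 -2.737 -0.306
vertex 1.133 -4.742 0.178
endloop
endfacet
facet normal -0.705 0.698 0.126
outer loop
vertex -0.017 -3.605 0.384
vertex 0.718 -2.737 -0.306
vertex -0.528 -3.946 -0.589
endloop
endfacet
facet normal -0.444 -0.296 -0.846
outer loop
vertex 0.207 -3.078 -1.278
vertex 1.357 -4.215 -1.484
vertex -0.528 -3.946 -0.589
endloop
endfacet
facet normal -0.705 0.697 0.126
outer loop
vertex -0.528 -3.946 -0.589
vertex 0.718 -2.737 -0.306
vertex 0.207 -3.078 -1.278
endloop
endfacet
facet normal 0.552 0.653 -0.519
outer loop
vertex 0.207 -3.078 -1.278
vertex 1.868 -3.874 -0.511
vertex 1.357 -4.215 -1.484
endloop
endfacet
facet normal 0.552 0.652 -0.519
outer loop
vertex 0.718 -2.737 -0.306
vertex 1.868 -3.874 -0.511
vertex 0.207 -3.078 -1.278
endloop
endfacet
facet normal -0.787 0.442 -0.430
outer loop
vertex 1.918 0.217 0.5
vertex 1.407 0.059 1.273
vertex 1.939 0.805 1.065
endloop
endfacet
facet normal 0.880 0.313 -0.358
outer loop
vertex 1.918 0.217 0.5
vertex 1.939 0.805 1.065
vertex 2.933 -0.799 2.107
endloop
endfacet
facet normal -0.787 0.441 -0.431
outer loop
vertex 1.939 0.805 1.065
vertex 1.407 0.059 1.273
vertex 1.559 0.831 1.786
endloop
endfacet
facet normal 0.686 0.645 0.338
outer loop
vertex 1.939 0.805 1.065
vertex 1.559 0.831 1.786
vertex 2.933 -0.799 2.107
endloop
endfacet
facet normal -0.787 0.441 -0.430
outer loop
vertex 1.559 0.831 1.786
vertex 1.407 0.059 1.273
vertex 1.065 0.276 2.121
endloop
endfacet
facet normal 0.213 0.359 0.909
outer loop
vertex 1.559 0.831 1.786
vertex 1.065 0.276 2.121
vertex 2.933 -0.799 2.107
endloop
endfacet
facet normal -0.787 0.442 -0.431
outer loop
vertex 1.065 0.276 2.121
vertex 1.407 0.059 1.273
vertex 0.827 -0.443 1.817
endloop
endfacet
facet normal -0.183 -0.331 0.926
outer loop
vertex 1.065 0.276 2.121
vertex 0.827 -0.443 1.817
vertex 2.933 -0.799 2.107
endloop
endfacet
facet normal -0.787 0.442 -0.431
outer loop
vertex 0.827 -0.443 1.817
vertex 1.407 0.059 1.273
vertex 1.026 -0.784 1.103
endloop
endfacet
facet normal -0.204 -0.904 0.375
outer loop
vertex 0.827 -0.443 1.817
vertex 1.026 -0.784 1.103
vertex 2.933 -0.799 2.107
endloop
endfacet
facet normal -0.787 0.442 -0.431
outer loop
vertex 1.026 -0.784 1.103
vertex 1.407 0.059 1.273
vertex 1.512 -0.49 0.517
endloop
endfacet
facet normal 0.166 -0.930 -0.329
outer loop
vertex 1.026 -0.784 1.103
vertex 1.512 -0.49 0.517
vertex 2.933 -0.799 2.107
endloop
endfacet
facet normal -0.787 0.442 -0.430
outer loop
vertex 1.512 -0.49 0.517
vertex 1.407 0.059 1.273
vertex 1.918 0.217 0.5
endloop
endfacet
facet normal 0.648 -0.388 -0.655
outer loop
vertex 1.512 -0.49 0.517
vertex 1.918 0.217 0.5
vertex 2.933 -0.799 2.107
endloop
endfacet
facet normal -0.393 0.545 -0.740
outer loop
vertex 3.501 3.987 -2.699
vertex 2.643 3.863 -2.335
vertex 3.325 4.501 -2.227
endloop
endfacet
facet normal 0.969 0.153 0.195
outer loop
vertex 3.501 3.987 -2.699
vertex 3.325 4.501 -2.227
vertex 3.337 2.897 -1.025
endloop
endfacet
facet normal -0.393 0.546 -0.740
outer loop
vertex 3.325 4.501 -2.227
vertex 2.643 3.863 -2.335
vertex 2.75 4.641 -1.818
endloop
endfacet
facet normal 0.581 0.491 0.649
outer loop
vertex 3.325 4.501 -2.227
vertex 2.75 4.641 -1.818
vertex 3.337 2.897 -1.025
endloop
endfacet
facet normal -0.391 0.546 -0.741
outer loop
vertex 2.75 4.641 -1.818
vertex 2.643 3.863 -2.335
vertex 2.112 4.326 -1.713
endloop
endfacet
facet normal -0.047 0.400 0.915
outer loop
vertex 2.75 4.641 -1.818
vertex 2.112 4.326 -1.713
vertex 3.337 2.897 -1.025
endloop
endfacet
facet normal -0.392 0.546 -0.741
outer loop
vertex 2.112 4.326 -1.713
vertex 2.643 3.863 -2.335
vertex 1.785 3.74 -1.972
endloop
endfacet
facet normal -0.545 -0.065 0.836
outer loop
vertex 2.112 4.326 -1.713
vertex 1.785 3.74 -1.972
vertex 3.337 2.897 -1.025
endloop
endfacet
facet normal -0.392 0.546 -0.741
outer loop
vertex 1.785 3.74 -1.972
vertex 2.643 3.863 -2.335
vertex 1.961 3.226 -2.444
endloop
endfacet
facet normal -0.624 -0.634 0.458
outer loop
vertex 1.785 3.74 -1.972
vertex 1.961 3.226 -2.444
vertex 3.337 2.897 -1.025
endloop
endfacet
facet normal -0.392 0.546 -0.740
outer loop
vertex 1.961 3.226 -2.444
vertex 2.643 3.863 -2.335
vertex 2.536 3.086 -2.852
endloop
endfacet
facet normal -0.235 -0.972 0.002
outer loop
vertex 1.961 3.226 -2.444
vertex 2.536 3.086 -2.852
vertex 3.337 2.897 -1.025
endloop
endfacet
facet normal -0.393 0.546 -0.740
outer loop
vertex 2.536 3.086 -2.852
vertex 2.643 3.863 -2.335
vertex 3.174 3.401 -2.958
endloop
endfacet
facet normal 0.392 -0.882 -0.263
outer loop
vertex 2.536 3.086 -2.852
vertex 3.174 3.401 -2.958
vertex 3.337 2.897 -1.025
endloop
endfacet
facet normal -0.393 0.546 -0.740
outer loop
vertex 3.174 3.401 -2.958
vertex 2.643 3.863 -2.335
vertex 3.501 3.987 -2.699
endloop
endfacet
facet normal 0.891 -0.416 -0.184
outer loop
vertex 3.174 3.401 -2.958
vertex 3.501 3.987 -2.699
vertex 3.337 2.897 -1.025
endloop
endfacet

endsolid


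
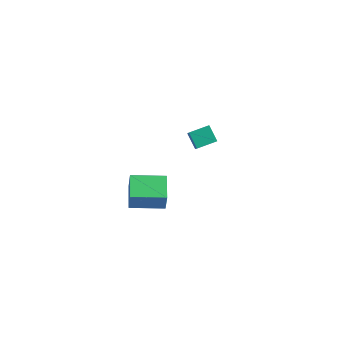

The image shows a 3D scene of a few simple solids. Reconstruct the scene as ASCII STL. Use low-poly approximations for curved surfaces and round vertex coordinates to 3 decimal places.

solid 
facet normal -0.718 0.262 0.644
outer loop
vertex -2.949 3.103 0.202
vertex -2.355 4.035 0.485
vertex -3.899 4.161 -1.288
endloop
endfacet
facet normal -0.521 -0.817 -0.248
outer loop
vertex -3.145 3.885 -1.965
vertex -2.949 3.103 0.202
vertex -3.899 4.161 -1.288
endloop
endfacet
facet normal -0.718 0.262 0.644
outer loop
vertex -3.899 4.161 -1.288
vertex -2.355 4.035 0.485
vertex -3.306 5.092 -1.006
endloop
endfacet
facet normal -0.462 0.513 -0.723
outer loop
vertex -3.306 5.092 -1.006
vertex -3.145 3.885 -1.965
vertex -3.899 4.161 -1.288
endloop
endfacet
facet normal 0.461 -0.514 0.723
outer loop
vertex -2.949 3.103 0.202
vertex -1.601 3.759 -0.192
vertex -2.355 4.035 0.485
endloop
endfacet
facet normal -0.520 -0.817 -0.248
outer loop
vertex -2.194 2.828 -0.474
vertex -2.949 3.103 0.202
vertex -3.145 3.885 -1.965
endloop
endfacet
facet normal 0.461 -0.513 0.724
outer loop
vertex -2.194 2.828 -0.474
vertex -1.601 3.759 -0.192
vertex -2.949 3.103 0.202
endloop
endfacet
facet normal 0.521 0.817 0.247
outer loop
vertex -2.355 4.035 0.485
vertex -1.601 3.759 -0.192
vertex -3.306 5.092 -1.006
endloop
endfacet
facet normal -0.461 0.514 -0.724
outer loop
vertex -2.551 4.817 -1.682
vertex -3.145 3.885 -1.965
vertex -3.306 5.092 -1.006
endloop
endfacet
facet normal 0.520 0.817 0.249
outer loop
vertex -3.306 5.092 -1.006
vertex -1.601 3.759 -0.192
vertex -2.551 4.817 -1.682
endloop
endfacet
facet normal 0.718 -0.262 -0.644
outer loop
vertex -2.551 4.817 -1.682
vertex -2.194 2.828 -0.474
vertex -3.145 3.885 -1.965
endloop
endfacet
facet normal 0.718 -0.262 -0.644
outer loop
vertex -1.601 3.759 -0.192
vertex -2.194 2.828 -0.474
vertex -2.551 4.817 -1.682
endloop
endfacet
facet normal -0.627 0.746 0.222
outer loop
vertex -2.314 -2.367 1.341
vertex -0.942 -1.178 1.22
vertex -2.554 -2.212 0.144
endloop
endfacet
facet normal -0.754 -0.653 0.067
outer loop
vertex -1.638 -3.302 -0.18
vertex -2.314 -2.367 1.341
vertex -2.554 -2.212 0.144
endloop
endfacet
facet normal -0.627 0.747 0.222
outer loop
vertex -2.554 -2.212 0.144
vertex -0.942 -1.178 1.22
vertex -1.181 -1.023 0.024
endloop
endfacet
facet normal -0.194 0.126 -0.973
outer loop
vertex -1.181 -1.023 0.024
vertex -1.638 -3.302 -0.18
vertex -2.554 -2.212 0.144
endloop
endfacet
facet normal 0.195 -0.126 0.973
outer loop
vertex -2.314 -2.367 1.341
vertex -0.026 -2.268 0.896
vertex -0.942 -1.178 1.22
endloop
endfacet
facet normal -0.754 -0.653 0.066
outer loop
vertex -1.399 -3.457 1.016
vertex -2.314 -2.367 1.341
vertex -1.638 -3.302 -0.18
endloop
endfacet
facet normal 0.195 -0.127 0.973
outer loop
vertex -1.399 -3.457 1.016
vertex -0.026 -2.268 0.896
vertex -2.314 -2.367 1.341
endloop
endfacet
facet normal 0.754 0.653 -0.066
outer loop
vertex -0.942 -1.178 1.22
vertex -0.026 -2.268 0.896
vertex -1.181 -1.023 0.024
endloop
endfacet
facet normal -0.195 0.126 -0.973
outer loop
vertex -0.266 -2.113 -0.301
vertex -1.638 -3.302 -0.18
vertex -1.181 -1.023 0.024
endloop
endfacet
facet normal 0.754 0.653 -0.067
outer loop
vertex -1.181 -1.023 0.024
vertex -0.026 -2.268 0.896
vertex -0.266 -2.113 -0.301
endloop
endfacet
facet normal 0.627 -0.746 -0.222
outer loop
vertex -0.266 -2.113 -0.301
vertex -1.399 -3.457 1.016
vertex -1.638 -3.302 -0.18
endloop
endfacet
facet normal 0.627 -0.747 -0.222
outer loop
vertex -0.026 -2.268 0.896
vertex -1.399 -3.457 1.016
vertex -0.266 -2.113 -0.301
endloop
endfacet

endsolid


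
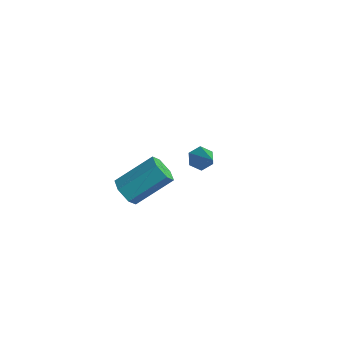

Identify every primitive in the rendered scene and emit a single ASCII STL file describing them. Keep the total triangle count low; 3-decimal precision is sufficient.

solid 
facet normal -0.622 0.399 -0.673
outer loop
vertex -0.242 -3.859 1.15
vertex -0.478 -3.591 1.527
vertex -0.073 -3.383 1.276
endloop
endfacet
facet normal 0.848 -0.168 -0.502
outer loop
vertex -0.242 -3.859 1.15
vertex -0.073 -3.383 1.276
vertex 0.578 -4.269 2.673
endloop
endfacet
facet normal -0.622 0.398 -0.674
outer loop
vertex -0.073 -3.383 1.276
vertex -0.478 -3.591 1.527
vertex -0.31 -3.115 1.653
endloop
endfacet
facet normal 0.775 0.631 0.039
outer loop
vertex -0.073 -3.383 1.276
vertex -0.31 -3.115 1.653
vertex 0.578 -4.269 2.673
endloop
endfacet
facet normal -0.623 0.398 -0.673
outer loop
vertex -0.31 -3.115 1.653
vertex -0.478 -3.591 1.527
vertex -0.715 -3.323 1.905
endloop
endfacet
facet normal 0.086 0.696 0.713
outer loop
vertex -0.31 -3.115 1.653
vertex -0.715 -3.323 1.905
vertex 0.578 -4.269 2.673
endloop
endfacet
facet normal -0.621 0.401 -0.674
outer loop
vertex -0.715 -3.323 1.905
vertex -0.478 -3.591 1.527
vertex -0.884 -3.798 1.778
endloop
endfacet
facet normal -0.531 -0.038 0.847
outer loop
vertex -0.715 -3.323 1.905
vertex -0.884 -3.798 1.778
vertex 0.578 -4.269 2.673
endloop
endfacet
facet normal -0.621 0.400 -0.674
outer loop
vertex -0.884 -3.798 1.778
vertex -0.478 -3.591 1.527
vertex -0.647 -4.066 1.401
endloop
endfacet
facet normal -0.457 -0.835 0.307
outer loop
vertex -0.884 -3.798 1.778
vertex -0.647 -4.066 1.401
vertex 0.578 -4.269 2.673
endloop
endfacet
facet normal -0.622 0.400 -0.673
outer loop
vertex -0.647 -4.066 1.401
vertex -0.478 -3.591 1.527
vertex -0.242 -3.859 1.15
endloop
endfacet
facet normal 0.232 -0.900 -0.368
outer loop
vertex -0.647 -4.066 1.401
vertex -0.242 -3.859 1.15
vertex 0.578 -4.269 2.673
endloop
endfacet
facet normal -0.445 -0.704 -0.553
outer loop
vertex -3.625 -4.029 -3.019
vertex -4.141 -3.605 -3.143
vertex -3.604 -3.617 -3.56
endloop
endfacet
facet normal 0.894 -0.372 -0.248
outer loop
vertex -3.625 -4.029 -3.019
vertex -3.604 -3.617 -3.56
vertex -2.782 -2.7 -1.973
endloop
endfacet
facet normal 0.895 -0.371 -0.249
outer loop
vertex -2.782 -2.7 -1.973
vertex -3.604 -3.617 -3.56
vertex -2.762 -2.288 -2.514
endloop
endfacet
facet normal 0.446 0.704 0.553
outer loop
vertex -2.782 -2.7 -1.973
vertex -2.762 -2.288 -2.514
vertex -3.299 -2.275 -2.097
endloop
endfacet
facet normal -0.445 -0.704 -0.553
outer loop
vertex -3.604 -3.617 -3.56
vertex -4.141 -3.605 -3.143
vertex -4.121 -3.193 -3.684
endloop
endfacet
facet normal 0.473 0.340 -0.813
outer loop
vertex -3.604 -3.617 -3.56
vertex -4.121 -3.193 -3.684
vertex -2.762 -2.288 -2.514
endloop
endfacet
facet normal 0.474 0.339 -0.813
outer loop
vertex -2.762 -2.288 -2.514
vertex -4.121 -3.193 -3.684
vertex -3.278 -1.863 -2.638
endloop
endfacet
facet normal 0.446 0.703 0.553
outer loop
vertex -2.762 -2.288 -2.514
vertex -3.278 -1.863 -2.638
vertex -3.299 -2.275 -2.097
endloop
endfacet
facet normal -0.446 -0.704 -0.553
outer loop
vertex -4.121 -3.193 -3.684
vertex -4.141 -3.605 -3.143
vertex -4.658 -3.18 -3.267
endloop
endfacet
facet normal -0.421 0.710 -0.564
outer loop
vertex -4.121 -3.193 -3.684
vertex -4.658 -3.18 -3.267
vertex -3.278 -1.863 -2.638
endloop
endfacet
facet normal -0.422 0.711 -0.563
outer loop
vertex -3.278 -1.863 -2.638
vertex -4.658 -3.18 -3.267
vertex -3.815 -1.851 -2.221
endloop
endfacet
facet normal 0.445 0.704 0.553
outer loop
vertex -3.278 -1.863 -2.638
vertex -3.815 -1.851 -2.221
vertex -3.299 -2.275 -2.097
endloop
endfacet
facet normal -0.446 -0.704 -0.553
outer loop
vertex -4.658 -3.18 -3.267
vertex -4.141 -3.605 -3.143
vertex -4.678 -3.592 -2.726
endloop
endfacet
facet normal -0.894 0.371 0.249
outer loop
vertex -4.658 -3.18 -3.267
vertex -4.678 -3.592 -2.726
vertex -3.815 -1.851 -2.221
endloop
endfacet
facet normal -0.895 0.371 0.248
outer loop
vertex -3.815 -1.851 -2.221
vertex -4.678 -3.592 -2.726
vertex -3.836 -2.263 -1.68
endloop
endfacet
facet normal 0.445 0.704 0.553
outer loop
vertex -3.815 -1.851 -2.221
vertex -3.836 -2.263 -1.68
vertex -3.299 -2.275 -2.097
endloop
endfacet
facet normal -0.446 -0.703 -0.553
outer loop
vertex -4.678 -3.592 -2.726
vertex -4.141 -3.605 -3.143
vertex -4.162 -4.017 -2.602
endloop
endfacet
facet normal -0.474 -0.339 0.812
outer loop
vertex -4.678 -3.592 -2.726
vertex -4.162 -4.017 -2.602
vertex -3.836 -2.263 -1.68
endloop
endfacet
facet normal -0.473 -0.339 0.813
outer loop
vertex -3.836 -2.263 -1.68
vertex -4.162 -4.017 -2.602
vertex -3.319 -2.687 -1.556
endloop
endfacet
facet normal 0.445 0.704 0.553
outer loop
vertex -3.836 -2.263 -1.68
vertex -3.319 -2.687 -1.556
vertex -3.299 -2.275 -2.097
endloop
endfacet
facet normal -0.445 -0.704 -0.553
outer loop
vertex -4.162 -4.017 -2.602
vertex -4.141 -3.605 -3.143
vertex -3.625 -4.029 -3.019
endloop
endfacet
facet normal 0.422 -0.710 0.563
outer loop
vertex -4.162 -4.017 -2.602
vertex -3.625 -4.029 -3.019
vertex -3.319 -2.687 -1.556
endloop
endfacet
facet normal 0.421 -0.711 0.564
outer loop
vertex -3.319 -2.687 -1.556
vertex -3.625 -4.029 -3.019
vertex -2.782 -2.7 -1.973
endloop
endfacet
facet normal 0.446 0.704 0.553
outer loop
vertex -3.319 -2.687 -1.556
vertex -2.782 -2.7 -1.973
vertex -3.299 -2.275 -2.097
endloop
endfacet

endsolid


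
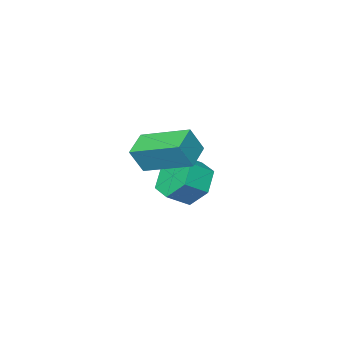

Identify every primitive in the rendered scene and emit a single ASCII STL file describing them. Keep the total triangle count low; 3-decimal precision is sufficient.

solid 
facet normal -0.812 0.202 -0.547
outer loop
vertex -1.38 0.105 -0.757
vertex -1.952 -0.295 -0.055
vertex -1.733 0.67 -0.024
endloop
endfacet
facet normal 0.462 0.796 -0.391
outer loop
vertex -1.38 0.105 -0.757
vertex -1.733 0.67 -0.024
vertex -0.535 -0.105 -0.187
endloop
endfacet
facet normal 0.462 0.796 -0.391
outer loop
vertex -0.535 -0.105 -0.187
vertex -1.733 0.67 -0.024
vertex -0.889 0.46 0.545
endloop
endfacet
facet normal 0.812 -0.201 0.548
outer loop
vertex -0.535 -0.105 -0.187
vertex -0.889 0.46 0.545
vertex -1.108 -0.505 0.515
endloop
endfacet
facet normal -0.812 0.202 -0.548
outer loop
vertex -1.733 0.67 -0.024
vertex -1.952 -0.295 -0.055
vertex -2.306 0.27 0.677
endloop
endfacet
facet normal -0.078 0.892 0.445
outer loop
vertex -1.733 0.67 -0.024
vertex -2.306 0.27 0.677
vertex -0.889 0.46 0.545
endloop
endfacet
facet normal -0.078 0.892 0.445
outer loop
vertex -0.889 0.46 0.545
vertex -2.306 0.27 0.677
vertex -1.461 0.06 1.247
endloop
endfacet
facet normal 0.812 -0.201 0.547
outer loop
vertex -0.889 0.46 0.545
vertex -1.461 0.06 1.247
vertex -1.108 -0.505 0.515
endloop
endfacet
facet normal -0.812 0.201 -0.548
outer loop
vertex -2.306 0.27 0.677
vertex -1.952 -0.295 -0.055
vertex -2.525 -0.695 0.647
endloop
endfacet
facet normal -0.540 0.097 0.836
outer loop
vertex -2.306 0.27 0.677
vertex -2.525 -0.695 0.647
vertex -1.461 0.06 1.247
endloop
endfacet
facet normal -0.540 0.097 0.836
outer loop
vertex -1.461 0.06 1.247
vertex -2.525 -0.695 0.647
vertex -1.68 -0.905 1.217
endloop
endfacet
facet normal 0.812 -0.201 0.547
outer loop
vertex -1.461 0.06 1.247
vertex -1.68 -0.905 1.217
vertex -1.108 -0.505 0.515
endloop
endfacet
facet normal -0.812 0.201 -0.548
outer loop
vertex -2.525 -0.695 0.647
vertex -1.952 -0.295 -0.055
vertex -2.171 -1.26 -0.085
endloop
endfacet
facet normal -0.462 -0.796 0.391
outer loop
vertex -2.525 -0.695 0.647
vertex -2.171 -1.26 -0.085
vertex -1.68 -0.905 1.217
endloop
endfacet
facet normal -0.462 -0.796 0.391
outer loop
vertex -1.68 -0.905 1.217
vertex -2.171 -1.26 -0.085
vertex -1.327 -1.47 0.484
endloop
endfacet
facet normal 0.812 -0.202 0.547
outer loop
vertex -1.68 -0.905 1.217
vertex -1.327 -1.47 0.484
vertex -1.108 -0.505 0.515
endloop
endfacet
facet normal -0.812 0.201 -0.547
outer loop
vertex -2.171 -1.26 -0.085
vertex -1.952 -0.295 -0.055
vertex -1.599 -0.86 -0.787
endloop
endfacet
facet normal 0.078 -0.892 -0.445
outer loop
vertex -2.171 -1.26 -0.085
vertex -1.599 -0.86 -0.787
vertex -1.327 -1.47 0.484
endloop
endfacet
facet normal 0.078 -0.892 -0.445
outer loop
vertex -1.327 -1.47 0.484
vertex -1.599 -0.86 -0.787
vertex -0.754 -1.07 -0.217
endloop
endfacet
facet normal 0.812 -0.202 0.548
outer loop
vertex -1.327 -1.47 0.484
vertex -0.754 -1.07 -0.217
vertex -1.108 -0.505 0.515
endloop
endfacet
facet normal -0.812 0.201 -0.547
outer loop
vertex -1.599 -0.86 -0.787
vertex -1.952 -0.295 -0.055
vertex -1.38 0.105 -0.757
endloop
endfacet
facet normal 0.540 -0.097 -0.836
outer loop
vertex -1.599 -0.86 -0.787
vertex -1.38 0.105 -0.757
vertex -0.754 -1.07 -0.217
endloop
endfacet
facet normal 0.540 -0.097 -0.836
outer loop
vertex -0.754 -1.07 -0.217
vertex -1.38 0.105 -0.757
vertex -0.535 -0.105 -0.187
endloop
endfacet
facet normal 0.812 -0.201 0.548
outer loop
vertex -0.754 -1.07 -0.217
vertex -0.535 -0.105 -0.187
vertex -1.108 -0.505 0.515
endloop
endfacet
facet normal -0.801 -0.513 0.309
outer loop
vertex 1.747 1.58 4.149
vertex 0.969 3.173 4.776
vertex 1.301 1.724 3.232
endloop
endfacet
facet normal 0.413 -0.848 -0.334
outer loop
vertex 2.151 2.267 2.904
vertex 1.747 1.58 4.149
vertex 1.301 1.724 3.232
endloop
endfacet
facet normal -0.802 -0.512 0.308
outer loop
vertex 1.301 1.724 3.232
vertex 0.969 3.173 4.776
vertex 0.524 3.317 3.858
endloop
endfacet
facet normal -0.433 0.139 -0.891
outer loop
vertex 0.524 3.317 3.858
vertex 2.151 2.267 2.904
vertex 1.301 1.724 3.232
endloop
endfacet
facet normal 0.433 -0.139 0.891
outer loop
vertex 1.747 1.58 4.149
vertex 1.819 3.716 4.448
vertex 0.969 3.173 4.776
endloop
endfacet
facet normal 0.414 -0.847 -0.333
outer loop
vertex 2.596 2.123 3.822
vertex 1.747 1.58 4.149
vertex 2.151 2.267 2.904
endloop
endfacet
facet normal 0.432 -0.139 0.891
outer loop
vertex 2.596 2.123 3.822
vertex 1.819 3.716 4.448
vertex 1.747 1.58 4.149
endloop
endfacet
facet normal -0.413 0.848 0.333
outer loop
vertex 0.969 3.173 4.776
vertex 1.819 3.716 4.448
vertex 0.524 3.317 3.858
endloop
endfacet
facet normal -0.432 0.139 -0.891
outer loop
vertex 1.373 3.86 3.531
vertex 2.151 2.267 2.904
vertex 0.524 3.317 3.858
endloop
endfacet
facet normal -0.413 0.847 0.334
outer loop
vertex 0.524 3.317 3.858
vertex 1.819 3.716 4.448
vertex 1.373 3.86 3.531
endloop
endfacet
facet normal 0.801 0.513 -0.308
outer loop
vertex 1.373 3.86 3.531
vertex 2.596 2.123 3.822
vertex 2.151 2.267 2.904
endloop
endfacet
facet normal 0.801 0.512 -0.309
outer loop
vertex 1.819 3.716 4.448
vertex 2.596 2.123 3.822
vertex 1.373 3.86 3.531
endloop
endfacet

endsolid


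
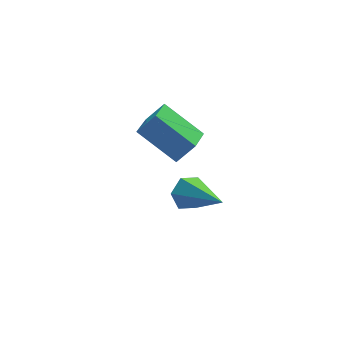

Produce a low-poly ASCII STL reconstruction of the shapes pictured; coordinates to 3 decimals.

solid 
facet normal -0.324 0.820 -0.471
outer loop
vertex 2.486 -0.735 -1.949
vertex 2.006 -1.146 -2.334
vertex 1.804 -0.853 -1.685
endloop
endfacet
facet normal 0.300 0.296 0.907
outer loop
vertex 2.486 -0.735 -1.949
vertex 1.804 -0.853 -1.685
vertex 2.714 -2.934 -1.306
endloop
endfacet
facet normal -0.326 0.819 -0.471
outer loop
vertex 1.804 -0.853 -1.685
vertex 2.006 -1.146 -2.334
vertex 1.325 -1.265 -2.07
endloop
endfacet
facet normal -0.569 -0.100 0.816
outer loop
vertex 1.804 -0.853 -1.685
vertex 1.325 -1.265 -2.07
vertex 2.714 -2.934 -1.306
endloop
endfacet
facet normal -0.326 0.820 -0.471
outer loop
vertex 1.325 -1.265 -2.07
vertex 2.006 -1.146 -2.334
vertex 1.526 -1.558 -2.719
endloop
endfacet
facet normal -0.777 -0.628 0.043
outer loop
vertex 1.325 -1.265 -2.07
vertex 1.526 -1.558 -2.719
vertex 2.714 -2.934 -1.306
endloop
endfacet
facet normal -0.325 0.820 -0.472
outer loop
vertex 1.526 -1.558 -2.719
vertex 2.006 -1.146 -2.334
vertex 2.207 -1.44 -2.983
endloop
endfacet
facet normal -0.117 -0.759 -0.641
outer loop
vertex 1.526 -1.558 -2.719
vertex 2.207 -1.44 -2.983
vertex 2.714 -2.934 -1.306
endloop
endfacet
facet normal -0.325 0.820 -0.472
outer loop
vertex 2.207 -1.44 -2.983
vertex 2.006 -1.146 -2.334
vertex 2.687 -1.028 -2.598
endloop
endfacet
facet normal 0.752 -0.362 -0.550
outer loop
vertex 2.207 -1.44 -2.983
vertex 2.687 -1.028 -2.598
vertex 2.714 -2.934 -1.306
endloop
endfacet
facet normal -0.325 0.820 -0.471
outer loop
vertex 2.687 -1.028 -2.598
vertex 2.006 -1.146 -2.334
vertex 2.486 -0.735 -1.949
endloop
endfacet
facet normal 0.961 0.165 0.223
outer loop
vertex 2.687 -1.028 -2.598
vertex 2.486 -0.735 -1.949
vertex 2.714 -2.934 -1.306
endloop
endfacet
facet normal -0.606 0.571 0.555
outer loop
vertex 0.72 -1.524 2.816
vertex 1.3 -0.569 2.467
vertex 0.072 -1.426 2.008
endloop
endfacet
facet normal -0.496 -0.816 0.299
outer loop
vertex 1.18 -2.471 0.993
vertex 0.72 -1.524 2.816
vertex 0.072 -1.426 2.008
endloop
endfacet
facet normal -0.606 0.571 0.554
outer loop
vertex 0.072 -1.426 2.008
vertex 1.3 -0.569 2.467
vertex 0.652 -0.472 1.659
endloop
endfacet
facet normal -0.623 0.094 -0.777
outer loop
vertex 0.652 -0.472 1.659
vertex 1.18 -2.471 0.993
vertex 0.072 -1.426 2.008
endloop
endfacet
facet normal 0.623 -0.094 0.777
outer loop
vertex 0.72 -1.524 2.816
vertex 2.408 -1.614 1.452
vertex 1.3 -0.569 2.467
endloop
endfacet
facet normal -0.495 -0.816 0.299
outer loop
vertex 1.828 -2.568 1.801
vertex 0.72 -1.524 2.816
vertex 1.18 -2.471 0.993
endloop
endfacet
facet normal 0.623 -0.094 0.777
outer loop
vertex 1.828 -2.568 1.801
vertex 2.408 -1.614 1.452
vertex 0.72 -1.524 2.816
endloop
endfacet
facet normal 0.495 0.816 -0.299
outer loop
vertex 1.3 -0.569 2.467
vertex 2.408 -1.614 1.452
vertex 0.652 -0.472 1.659
endloop
endfacet
facet normal -0.623 0.094 -0.777
outer loop
vertex 1.76 -1.516 0.644
vertex 1.18 -2.471 0.993
vertex 0.652 -0.472 1.659
endloop
endfacet
facet normal 0.495 0.816 -0.298
outer loop
vertex 0.652 -0.472 1.659
vertex 2.408 -1.614 1.452
vertex 1.76 -1.516 0.644
endloop
endfacet
facet normal 0.606 -0.571 -0.554
outer loop
vertex 1.76 -1.516 0.644
vertex 1.828 -2.568 1.801
vertex 1.18 -2.471 0.993
endloop
endfacet
facet normal 0.605 -0.571 -0.555
outer loop
vertex 2.408 -1.614 1.452
vertex 1.828 -2.568 1.801
vertex 1.76 -1.516 0.644
endloop
endfacet

endsolid


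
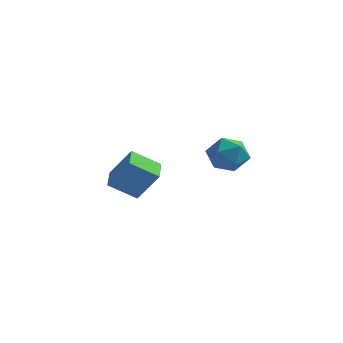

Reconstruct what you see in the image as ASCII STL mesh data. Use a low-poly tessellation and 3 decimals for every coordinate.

solid 
facet normal -0.707 -0.452 0.544
outer loop
vertex -2.006 -1.677 -0.277
vertex -2.611 -0.343 0.045
vertex -3.173 -1.813 -1.908
endloop
endfacet
facet normal 0.404 -0.889 -0.215
outer loop
vertex -1.929 -1.017 -2.865
vertex -2.006 -1.677 -0.277
vertex -3.173 -1.813 -1.908
endloop
endfacet
facet normal -0.706 -0.453 0.544
outer loop
vertex -3.173 -1.813 -1.908
vertex -2.611 -0.343 0.045
vertex -3.779 -0.479 -1.585
endloop
endfacet
facet normal -0.581 -0.067 -0.811
outer loop
vertex -3.779 -0.479 -1.585
vertex -1.929 -1.017 -2.865
vertex -3.173 -1.813 -1.908
endloop
endfacet
facet normal 0.581 0.068 0.811
outer loop
vertex -2.006 -1.677 -0.277
vertex -1.367 0.453 -0.912
vertex -2.611 -0.343 0.045
endloop
endfacet
facet normal 0.403 -0.889 -0.215
outer loop
vertex -0.761 -0.881 -1.235
vertex -2.006 -1.677 -0.277
vertex -1.929 -1.017 -2.865
endloop
endfacet
facet normal 0.581 0.068 0.811
outer loop
vertex -0.761 -0.881 -1.235
vertex -1.367 0.453 -0.912
vertex -2.006 -1.677 -0.277
endloop
endfacet
facet normal -0.404 0.889 0.215
outer loop
vertex -2.611 -0.343 0.045
vertex -1.367 0.453 -0.912
vertex -3.779 -0.479 -1.585
endloop
endfacet
facet normal -0.581 -0.068 -0.811
outer loop
vertex -2.534 0.317 -2.543
vertex -1.929 -1.017 -2.865
vertex -3.779 -0.479 -1.585
endloop
endfacet
facet normal -0.404 0.889 0.215
outer loop
vertex -3.779 -0.479 -1.585
vertex -1.367 0.453 -0.912
vertex -2.534 0.317 -2.543
endloop
endfacet
facet normal 0.707 0.452 -0.544
outer loop
vertex -2.534 0.317 -2.543
vertex -0.761 -0.881 -1.235
vertex -1.929 -1.017 -2.865
endloop
endfacet
facet normal 0.707 0.453 -0.544
outer loop
vertex -1.367 0.453 -0.912
vertex -0.761 -0.881 -1.235
vertex -2.534 0.317 -2.543
endloop
endfacet
facet normal 0.302 0.210 0.930
outer loop
vertex 3.699 -0.971 1.84
vertex 3.055 -1.829 2.243
vertex 4.141 -2.024 1.934
endloop
endfacet
facet normal 0.807 0.379 0.454
outer loop
vertex 3.699 -0.971 1.84
vertex 4.141 -2.024 1.934
vertex 4.365 -1.39 1.006
endloop
endfacet
facet normal 0.528 0.849 -0.005
outer loop
vertex 3.699 -0.971 1.84
vertex 4.365 -1.39 1.006
vertex 3.417 -0.802 0.742
endloop
endfacet
facet normal -0.149 0.971 0.188
outer loop
vertex 3.699 -0.971 1.84
vertex 3.417 -0.802 0.742
vertex 2.607 -1.074 1.506
endloop
endfacet
facet normal -0.288 0.576 0.765
outer loop
vertex 3.699 -0.971 1.84
vertex 2.607 -1.074 1.506
vertex 3.055 -1.829 2.243
endloop
endfacet
facet normal 0.973 -0.211 0.090
outer loop
vertex 4.365 -1.39 1.006
vertex 4.141 -2.024 1.934
vertex 4.133 -2.506 0.894
endloop
endfacet
facet normal 0.157 -0.486 0.860
outer loop
vertex 4.141 -2.024 1.934
vertex 3.055 -1.829 2.243
vertex 3.323 -2.778 1.658
endloop
endfacet
facet normal -0.798 0.106 0.594
outer loop
vertex 3.055 -1.829 2.243
vertex 2.607 -1.074 1.506
vertex 2.375 -2.19 1.394
endloop
endfacet
facet normal -0.572 0.746 -0.341
outer loop
vertex 2.607 -1.074 1.506
vertex 3.417 -0.802 0.742
vertex 2.599 -1.556 0.466
endloop
endfacet
facet normal 0.522 0.549 -0.652
outer loop
vertex 3.417 -0.802 0.742
vertex 4.365 -1.39 1.006
vertex 3.685 -1.751 0.157
endloop
endfacet
facet normal 0.149 -0.971 -0.188
outer loop
vertex 3.041 -2.609 0.56
vertex 4.133 -2.506 0.894
vertex 3.323 -2.778 1.658
endloop
endfacet
facet normal -0.528 -0.849 0.005
outer loop
vertex 3.041 -2.609 0.56
vertex 3.323 -2.778 1.658
vertex 2.375 -2.19 1.394
endloop
endfacet
facet normal -0.807 -0.379 -0.454
outer loop
vertex 3.041 -2.609 0.56
vertex 2.375 -2.19 1.394
vertex 2.599 -1.556 0.466
endloop
endfacet
facet normal -0.302 -0.210 -0.930
outer loop
vertex 3.041 -2.609 0.56
vertex 2.599 -1.556 0.466
vertex 3.685 -1.751 0.157
endloop
endfacet
facet normal 0.288 -0.576 -0.765
outer loop
vertex 3.041 -2.609 0.56
vertex 3.685 -1.751 0.157
vertex 4.133 -2.506 0.894
endloop
endfacet
facet normal 0.572 -0.746 0.341
outer loop
vertex 3.323 -2.778 1.658
vertex 4.133 -2.506 0.894
vertex 4.141 -2.024 1.934
endloop
endfacet
facet normal -0.522 -0.549 0.652
outer loop
vertex 2.375 -2.19 1.394
vertex 3.323 -2.778 1.658
vertex 3.055 -1.829 2.243
endloop
endfacet
facet normal -0.973 0.211 -0.090
outer loop
vertex 2.599 -1.556 0.466
vertex 2.375 -2.19 1.394
vertex 2.607 -1.074 1.506
endloop
endfacet
facet normal -0.157 0.486 -0.860
outer loop
vertex 3.685 -1.751 0.157
vertex 2.599 -1.556 0.466
vertex 3.417 -0.802 0.742
endloop
endfacet
facet normal 0.798 -0.106 -0.594
outer loop
vertex 4.133 -2.506 0.894
vertex 3.685 -1.751 0.157
vertex 4.365 -1.39 1.006
endloop
endfacet

endsolid
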